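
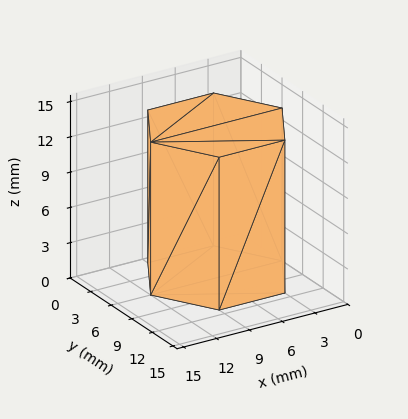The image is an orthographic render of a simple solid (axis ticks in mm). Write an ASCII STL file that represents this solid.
Reading the render: the shape is a regular 6-sided prism (a cylinder approximated with 6 flat sides), circumscribed radius ≈ 6 mm, height ≈ 13 mm (dimensions read to the nearest mm from the axis ticks). For the STL, each face is triangulated and given an outward normal.

solid part
  facet normal 0.0000 0.0000 -1.0000
    outer loop
      vertex 3.00 11.20 0.00
      vertex 9.00 11.20 0.00
      vertex 12.00 6.00 0.00
    endloop
  endfacet
  facet normal 0.0000 0.0000 -1.0000
    outer loop
      vertex 0.00 6.00 0.00
      vertex 3.00 11.20 0.00
      vertex 12.00 6.00 0.00
    endloop
  endfacet
  facet normal 0.0000 0.0000 -1.0000
    outer loop
      vertex 3.00 0.80 0.00
      vertex 0.00 6.00 0.00
      vertex 12.00 6.00 0.00
    endloop
  endfacet
  facet normal 0.0000 0.0000 -1.0000
    outer loop
      vertex 9.00 0.80 0.00
      vertex 3.00 0.80 0.00
      vertex 12.00 6.00 0.00
    endloop
  endfacet
  facet normal 0.0000 0.0000 1.0000
    outer loop
      vertex 12.00 6.00 13.00
      vertex 9.00 11.20 13.00
      vertex 3.00 11.20 13.00
    endloop
  endfacet
  facet normal 0.0000 0.0000 1.0000
    outer loop
      vertex 12.00 6.00 13.00
      vertex 3.00 11.20 13.00
      vertex 0.00 6.00 13.00
    endloop
  endfacet
  facet normal 0.0000 0.0000 1.0000
    outer loop
      vertex 12.00 6.00 13.00
      vertex 0.00 6.00 13.00
      vertex 3.00 0.80 13.00
    endloop
  endfacet
  facet normal 0.0000 0.0000 1.0000
    outer loop
      vertex 12.00 6.00 13.00
      vertex 3.00 0.80 13.00
      vertex 9.00 0.80 13.00
    endloop
  endfacet
  facet normal 0.8662 0.4997 0.0000
    outer loop
      vertex 12.00 6.00 0.00
      vertex 9.00 11.20 0.00
      vertex 9.00 11.20 13.00
    endloop
  endfacet
  facet normal 0.8662 0.4997 0.0000
    outer loop
      vertex 12.00 6.00 0.00
      vertex 9.00 11.20 13.00
      vertex 12.00 6.00 13.00
    endloop
  endfacet
  facet normal 0.0000 1.0000 0.0000
    outer loop
      vertex 9.00 11.20 0.00
      vertex 3.00 11.20 0.00
      vertex 3.00 11.20 13.00
    endloop
  endfacet
  facet normal 0.0000 1.0000 0.0000
    outer loop
      vertex 9.00 11.20 0.00
      vertex 3.00 11.20 13.00
      vertex 9.00 11.20 13.00
    endloop
  endfacet
  facet normal -0.8662 0.4997 0.0000
    outer loop
      vertex 3.00 11.20 0.00
      vertex 0.00 6.00 0.00
      vertex 0.00 6.00 13.00
    endloop
  endfacet
  facet normal -0.8662 0.4997 0.0000
    outer loop
      vertex 3.00 11.20 0.00
      vertex 0.00 6.00 13.00
      vertex 3.00 11.20 13.00
    endloop
  endfacet
  facet normal -0.8662 -0.4997 0.0000
    outer loop
      vertex 0.00 6.00 0.00
      vertex 3.00 0.80 0.00
      vertex 3.00 0.80 13.00
    endloop
  endfacet
  facet normal -0.8662 -0.4997 0.0000
    outer loop
      vertex 0.00 6.00 0.00
      vertex 3.00 0.80 13.00
      vertex 0.00 6.00 13.00
    endloop
  endfacet
  facet normal 0.0000 -1.0000 0.0000
    outer loop
      vertex 3.00 0.80 0.00
      vertex 9.00 0.80 0.00
      vertex 9.00 0.80 13.00
    endloop
  endfacet
  facet normal 0.0000 -1.0000 0.0000
    outer loop
      vertex 3.00 0.80 0.00
      vertex 9.00 0.80 13.00
      vertex 3.00 0.80 13.00
    endloop
  endfacet
  facet normal 0.8662 -0.4997 0.0000
    outer loop
      vertex 9.00 0.80 0.00
      vertex 12.00 6.00 0.00
      vertex 12.00 6.00 13.00
    endloop
  endfacet
  facet normal 0.8662 -0.4997 0.0000
    outer loop
      vertex 9.00 0.80 0.00
      vertex 12.00 6.00 13.00
      vertex 9.00 0.80 13.00
    endloop
  endfacet
endsolid part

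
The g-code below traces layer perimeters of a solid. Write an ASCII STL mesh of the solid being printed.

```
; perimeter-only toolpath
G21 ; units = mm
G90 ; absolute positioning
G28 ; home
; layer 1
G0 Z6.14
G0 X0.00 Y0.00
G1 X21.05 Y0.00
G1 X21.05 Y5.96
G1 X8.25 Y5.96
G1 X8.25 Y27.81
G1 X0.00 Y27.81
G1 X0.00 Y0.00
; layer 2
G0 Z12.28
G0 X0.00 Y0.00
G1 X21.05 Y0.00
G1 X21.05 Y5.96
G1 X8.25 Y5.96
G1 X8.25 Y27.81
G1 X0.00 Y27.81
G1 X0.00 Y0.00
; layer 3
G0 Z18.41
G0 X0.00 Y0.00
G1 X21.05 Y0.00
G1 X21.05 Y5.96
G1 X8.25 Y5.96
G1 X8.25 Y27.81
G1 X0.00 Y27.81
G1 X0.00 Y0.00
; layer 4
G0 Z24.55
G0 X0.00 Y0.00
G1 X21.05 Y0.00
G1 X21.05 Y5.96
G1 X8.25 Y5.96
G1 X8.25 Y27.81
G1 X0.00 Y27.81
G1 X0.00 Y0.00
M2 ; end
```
solid part
  facet normal 0.0000 0.0000 -1.0000
    outer loop
      vertex 21.05 5.96 0.00
      vertex 21.05 0.00 0.00
      vertex 0.00 0.00 0.00
    endloop
  endfacet
  facet normal 0.0000 0.0000 -1.0000
    outer loop
      vertex 8.25 5.96 0.00
      vertex 21.05 5.96 0.00
      vertex 0.00 0.00 0.00
    endloop
  endfacet
  facet normal 0.0000 0.0000 -1.0000
    outer loop
      vertex 8.25 27.81 0.00
      vertex 8.25 5.96 0.00
      vertex 0.00 0.00 0.00
    endloop
  endfacet
  facet normal 0.0000 0.0000 -1.0000
    outer loop
      vertex 0.00 27.81 0.00
      vertex 8.25 27.81 0.00
      vertex 0.00 0.00 0.00
    endloop
  endfacet
  facet normal 0.0000 0.0000 1.0000
    outer loop
      vertex 0.00 0.00 24.55
      vertex 21.05 0.00 24.55
      vertex 21.05 5.96 24.55
    endloop
  endfacet
  facet normal 0.0000 0.0000 1.0000
    outer loop
      vertex 0.00 0.00 24.55
      vertex 21.05 5.96 24.55
      vertex 8.25 5.96 24.55
    endloop
  endfacet
  facet normal 0.0000 0.0000 1.0000
    outer loop
      vertex 0.00 0.00 24.55
      vertex 8.25 5.96 24.55
      vertex 8.25 27.81 24.55
    endloop
  endfacet
  facet normal 0.0000 0.0000 1.0000
    outer loop
      vertex 0.00 0.00 24.55
      vertex 8.25 27.81 24.55
      vertex 0.00 27.81 24.55
    endloop
  endfacet
  facet normal 0.0000 -1.0000 0.0000
    outer loop
      vertex 0.00 0.00 0.00
      vertex 21.05 0.00 0.00
      vertex 21.05 0.00 24.55
    endloop
  endfacet
  facet normal 0.0000 -1.0000 0.0000
    outer loop
      vertex 0.00 0.00 0.00
      vertex 21.05 0.00 24.55
      vertex 0.00 0.00 24.55
    endloop
  endfacet
  facet normal 1.0000 0.0000 0.0000
    outer loop
      vertex 21.05 0.00 0.00
      vertex 21.05 5.96 0.00
      vertex 21.05 5.96 24.55
    endloop
  endfacet
  facet normal 1.0000 0.0000 0.0000
    outer loop
      vertex 21.05 0.00 0.00
      vertex 21.05 5.96 24.55
      vertex 21.05 0.00 24.55
    endloop
  endfacet
  facet normal 0.0000 1.0000 0.0000
    outer loop
      vertex 21.05 5.96 0.00
      vertex 8.25 5.96 0.00
      vertex 8.25 5.96 24.55
    endloop
  endfacet
  facet normal 0.0000 1.0000 0.0000
    outer loop
      vertex 21.05 5.96 0.00
      vertex 8.25 5.96 24.55
      vertex 21.05 5.96 24.55
    endloop
  endfacet
  facet normal 1.0000 0.0000 0.0000
    outer loop
      vertex 8.25 5.96 0.00
      vertex 8.25 27.81 0.00
      vertex 8.25 27.81 24.55
    endloop
  endfacet
  facet normal 1.0000 0.0000 0.0000
    outer loop
      vertex 8.25 5.96 0.00
      vertex 8.25 27.81 24.55
      vertex 8.25 5.96 24.55
    endloop
  endfacet
  facet normal 0.0000 1.0000 0.0000
    outer loop
      vertex 8.25 27.81 0.00
      vertex 0.00 27.81 0.00
      vertex 0.00 27.81 24.55
    endloop
  endfacet
  facet normal 0.0000 1.0000 0.0000
    outer loop
      vertex 8.25 27.81 0.00
      vertex 0.00 27.81 24.55
      vertex 8.25 27.81 24.55
    endloop
  endfacet
  facet normal -1.0000 0.0000 0.0000
    outer loop
      vertex 0.00 27.81 0.00
      vertex 0.00 0.00 0.00
      vertex 0.00 0.00 24.55
    endloop
  endfacet
  facet normal -1.0000 0.0000 0.0000
    outer loop
      vertex 0.00 27.81 0.00
      vertex 0.00 0.00 24.55
      vertex 0.00 27.81 24.55
    endloop
  endfacet
endsolid part

The G0 Z moves step by Δz≈6.14 mm. Every layer's G1 loop is the same polygon, so the solid is a straight extrusion of it from z=0 to z≈24.6. Closing with flat bottom and top caps and triangulating gives 20 facets — an L-shaped prism: outer 21.1 × 27.8 mm, arm thicknesses ≈ 5.96 mm (horizontal) and 8.25 mm (vertical), extruded 24.6 mm in z.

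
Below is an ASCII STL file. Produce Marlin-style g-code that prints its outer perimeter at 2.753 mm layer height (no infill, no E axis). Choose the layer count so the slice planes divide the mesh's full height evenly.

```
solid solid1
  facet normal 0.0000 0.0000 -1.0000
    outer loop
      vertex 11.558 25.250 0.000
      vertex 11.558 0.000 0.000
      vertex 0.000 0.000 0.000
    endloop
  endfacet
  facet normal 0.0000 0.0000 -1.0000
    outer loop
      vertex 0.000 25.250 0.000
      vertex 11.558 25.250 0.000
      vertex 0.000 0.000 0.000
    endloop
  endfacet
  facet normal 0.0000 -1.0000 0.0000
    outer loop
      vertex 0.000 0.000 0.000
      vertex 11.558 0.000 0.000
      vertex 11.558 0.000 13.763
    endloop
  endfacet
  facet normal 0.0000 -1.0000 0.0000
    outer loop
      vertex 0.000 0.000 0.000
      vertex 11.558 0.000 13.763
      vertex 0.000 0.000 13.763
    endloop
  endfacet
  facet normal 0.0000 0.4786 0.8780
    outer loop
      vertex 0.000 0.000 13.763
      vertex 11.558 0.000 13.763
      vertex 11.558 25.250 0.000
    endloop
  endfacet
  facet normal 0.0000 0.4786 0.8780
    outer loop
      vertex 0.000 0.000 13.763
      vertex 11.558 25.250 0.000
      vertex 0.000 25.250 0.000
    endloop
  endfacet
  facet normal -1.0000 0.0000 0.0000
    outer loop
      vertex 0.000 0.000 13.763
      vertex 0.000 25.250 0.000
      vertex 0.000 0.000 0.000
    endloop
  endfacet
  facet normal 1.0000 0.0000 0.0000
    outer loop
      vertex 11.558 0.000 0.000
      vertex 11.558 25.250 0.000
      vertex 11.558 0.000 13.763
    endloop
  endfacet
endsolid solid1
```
; perimeter-only toolpath
G21 ; units = mm
G90 ; absolute positioning
G28 ; home
; layer 1
G0 Z2.753
G0 X0.000 Y0.000
G1 X11.558 Y0.000
G1 X11.558 Y20.200
G1 X0.000 Y20.200
G1 X0.000 Y0.000
; layer 2
G0 Z5.505
G0 X0.000 Y0.000
G1 X11.558 Y0.000
G1 X11.558 Y15.150
G1 X0.000 Y15.150
G1 X0.000 Y0.000
; layer 3
G0 Z8.258
G0 X0.000 Y0.000
G1 X11.558 Y0.000
G1 X11.558 Y10.100
G1 X0.000 Y10.100
G1 X0.000 Y0.000
; layer 4
G0 Z11.010
G0 X0.000 Y0.000
G1 X11.558 Y0.000
G1 X11.558 Y5.050
G1 X0.000 Y5.050
G1 X0.000 Y0.000
M2 ; end

The solid is a wedge (ramp): 11.6 × 25.2 mm base, rising to 13.8 mm along the y=0 edge and sloping linearly to z=0 at y=25.2. Slicing at Δz = 2.753 mm — 5 equal slices spanning the solid's height, so layer i sits at z = i·h/5 — gives 4 non-empty perimeters. Each is a 4-segment closed polygon; G0 lifts to the layer z and rapids to the start vertex, then G1 traces the edges. The cross-section shrinks linearly with z (the slice at the apex is degenerate and omitted).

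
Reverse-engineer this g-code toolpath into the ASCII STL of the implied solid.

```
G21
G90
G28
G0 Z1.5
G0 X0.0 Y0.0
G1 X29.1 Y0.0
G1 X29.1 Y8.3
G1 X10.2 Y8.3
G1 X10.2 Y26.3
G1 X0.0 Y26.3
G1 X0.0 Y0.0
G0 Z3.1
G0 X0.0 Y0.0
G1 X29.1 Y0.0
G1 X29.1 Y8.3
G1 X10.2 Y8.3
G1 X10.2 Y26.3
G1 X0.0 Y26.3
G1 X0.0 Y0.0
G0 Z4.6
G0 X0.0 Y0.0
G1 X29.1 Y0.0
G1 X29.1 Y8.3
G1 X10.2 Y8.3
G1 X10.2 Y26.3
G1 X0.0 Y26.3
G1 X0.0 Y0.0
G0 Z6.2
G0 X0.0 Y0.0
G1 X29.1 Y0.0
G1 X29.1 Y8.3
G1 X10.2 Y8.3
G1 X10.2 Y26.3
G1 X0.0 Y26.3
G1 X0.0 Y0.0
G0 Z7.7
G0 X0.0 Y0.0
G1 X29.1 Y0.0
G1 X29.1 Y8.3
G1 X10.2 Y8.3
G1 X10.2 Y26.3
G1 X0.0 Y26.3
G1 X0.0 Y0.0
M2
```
solid part
  facet normal 0.0000 0.0000 -1.0000
    outer loop
      vertex 29.1 8.3 0.0
      vertex 29.1 0.0 0.0
      vertex 0.0 0.0 0.0
    endloop
  endfacet
  facet normal 0.0000 0.0000 -1.0000
    outer loop
      vertex 10.2 8.3 0.0
      vertex 29.1 8.3 0.0
      vertex 0.0 0.0 0.0
    endloop
  endfacet
  facet normal 0.0000 0.0000 -1.0000
    outer loop
      vertex 10.2 26.3 0.0
      vertex 10.2 8.3 0.0
      vertex 0.0 0.0 0.0
    endloop
  endfacet
  facet normal 0.0000 0.0000 -1.0000
    outer loop
      vertex 0.0 26.3 0.0
      vertex 10.2 26.3 0.0
      vertex 0.0 0.0 0.0
    endloop
  endfacet
  facet normal 0.0000 0.0000 1.0000
    outer loop
      vertex 0.0 0.0 7.7
      vertex 29.1 0.0 7.7
      vertex 29.1 8.3 7.7
    endloop
  endfacet
  facet normal 0.0000 0.0000 1.0000
    outer loop
      vertex 0.0 0.0 7.7
      vertex 29.1 8.3 7.7
      vertex 10.2 8.3 7.7
    endloop
  endfacet
  facet normal 0.0000 0.0000 1.0000
    outer loop
      vertex 0.0 0.0 7.7
      vertex 10.2 8.3 7.7
      vertex 10.2 26.3 7.7
    endloop
  endfacet
  facet normal 0.0000 0.0000 1.0000
    outer loop
      vertex 0.0 0.0 7.7
      vertex 10.2 26.3 7.7
      vertex 0.0 26.3 7.7
    endloop
  endfacet
  facet normal 0.0000 -1.0000 0.0000
    outer loop
      vertex 0.0 0.0 0.0
      vertex 29.1 0.0 0.0
      vertex 29.1 0.0 7.7
    endloop
  endfacet
  facet normal 0.0000 -1.0000 0.0000
    outer loop
      vertex 0.0 0.0 0.0
      vertex 29.1 0.0 7.7
      vertex 0.0 0.0 7.7
    endloop
  endfacet
  facet normal 1.0000 0.0000 0.0000
    outer loop
      vertex 29.1 0.0 0.0
      vertex 29.1 8.3 0.0
      vertex 29.1 8.3 7.7
    endloop
  endfacet
  facet normal 1.0000 0.0000 0.0000
    outer loop
      vertex 29.1 0.0 0.0
      vertex 29.1 8.3 7.7
      vertex 29.1 0.0 7.7
    endloop
  endfacet
  facet normal 0.0000 1.0000 0.0000
    outer loop
      vertex 29.1 8.3 0.0
      vertex 10.2 8.3 0.0
      vertex 10.2 8.3 7.7
    endloop
  endfacet
  facet normal 0.0000 1.0000 0.0000
    outer loop
      vertex 29.1 8.3 0.0
      vertex 10.2 8.3 7.7
      vertex 29.1 8.3 7.7
    endloop
  endfacet
  facet normal 1.0000 0.0000 0.0000
    outer loop
      vertex 10.2 8.3 0.0
      vertex 10.2 26.3 0.0
      vertex 10.2 26.3 7.7
    endloop
  endfacet
  facet normal 1.0000 0.0000 0.0000
    outer loop
      vertex 10.2 8.3 0.0
      vertex 10.2 26.3 7.7
      vertex 10.2 8.3 7.7
    endloop
  endfacet
  facet normal 0.0000 1.0000 0.0000
    outer loop
      vertex 10.2 26.3 0.0
      vertex 0.0 26.3 0.0
      vertex 0.0 26.3 7.7
    endloop
  endfacet
  facet normal 0.0000 1.0000 0.0000
    outer loop
      vertex 10.2 26.3 0.0
      vertex 0.0 26.3 7.7
      vertex 10.2 26.3 7.7
    endloop
  endfacet
  facet normal -1.0000 0.0000 0.0000
    outer loop
      vertex 0.0 26.3 0.0
      vertex 0.0 0.0 0.0
      vertex 0.0 0.0 7.7
    endloop
  endfacet
  facet normal -1.0000 0.0000 0.0000
    outer loop
      vertex 0.0 26.3 0.0
      vertex 0.0 0.0 7.7
      vertex 0.0 26.3 7.7
    endloop
  endfacet
endsolid part

The G0 Z moves step by Δz≈1.5 mm. Every layer's G1 loop is the same polygon, so the solid is a straight extrusion of it from z=0 to z≈7.7. Closing with flat bottom and top caps and triangulating gives 20 facets — an L-shaped prism: outer 29.1 × 26.3 mm, arm thicknesses ≈ 8.3 mm (horizontal) and 10.2 mm (vertical), extruded 7.7 mm in z.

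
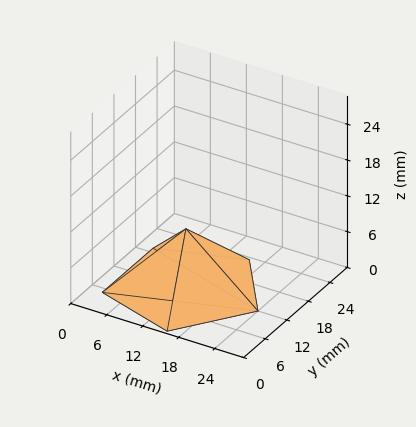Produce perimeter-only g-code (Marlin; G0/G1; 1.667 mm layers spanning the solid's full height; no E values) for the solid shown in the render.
Reading the render: the shape is a regular 5-sided pyramid, base circumscribed radius ≈ 12 mm, apex at z ≈ 10 mm (dimensions read to the nearest mm from the axis ticks). For the g-code, the solid's height is divided into equal slices at the stated Δz and each level perimeter traced with G1 moves after a G0 lift.

; perimeter-only toolpath
G21 ; units = mm
G90 ; absolute positioning
G28 ; home
; layer 1
G0 Z1.667
G0 X22.000 Y12.000
G1 X15.090 Y21.511
G1 X3.910 Y17.878
G1 X3.910 Y6.123
G1 X15.090 Y2.489
G1 X22.000 Y12.000
; layer 2
G0 Z3.333
G0 X20.000 Y12.000
G1 X14.472 Y19.609
G1 X5.528 Y16.702
G1 X5.528 Y7.298
G1 X14.472 Y4.391
G1 X20.000 Y12.000
; layer 3
G0 Z5.000
G0 X18.000 Y12.000
G1 X13.854 Y17.706
G1 X7.146 Y15.527
G1 X7.146 Y8.473
G1 X13.854 Y6.293
G1 X18.000 Y12.000
; layer 4
G0 Z6.667
G0 X16.000 Y12.000
G1 X13.236 Y15.804
G1 X8.764 Y14.351
G1 X8.764 Y9.649
G1 X13.236 Y8.196
G1 X16.000 Y12.000
; layer 5
G0 Z8.333
G0 X14.000 Y12.000
G1 X12.618 Y13.902
G1 X10.382 Y13.175
G1 X10.382 Y10.825
G1 X12.618 Y10.098
G1 X14.000 Y12.000
M2 ; end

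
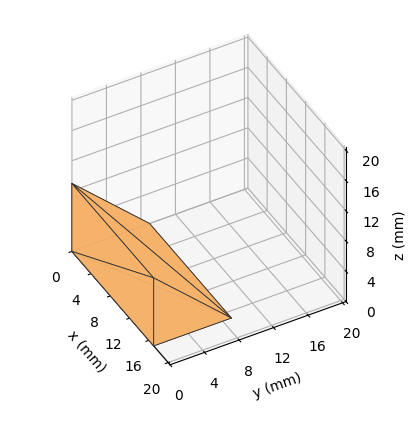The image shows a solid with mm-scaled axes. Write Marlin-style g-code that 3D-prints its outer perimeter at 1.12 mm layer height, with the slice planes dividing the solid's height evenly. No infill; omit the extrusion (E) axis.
Reading the render: the shape is a wedge (ramp): 17 × 9 mm base, rising to 9 mm along the y=0 edge and sloping linearly to z=0 at y=9 (dimensions read to the nearest mm from the axis ticks). For the g-code, the solid's height is divided into equal slices at the stated Δz and each level perimeter traced with G1 moves after a G0 lift.

; perimeter-only toolpath
G21 ; units = mm
G90 ; absolute positioning
G28 ; home
; layer 1
G0 Z1.12
G0 X0.00 Y0.00
G1 X17.00 Y0.00
G1 X17.00 Y7.88
G1 X0.00 Y7.88
G1 X0.00 Y0.00
; layer 2
G0 Z2.25
G0 X0.00 Y0.00
G1 X17.00 Y0.00
G1 X17.00 Y6.75
G1 X0.00 Y6.75
G1 X0.00 Y0.00
; layer 3
G0 Z3.38
G0 X0.00 Y0.00
G1 X17.00 Y0.00
G1 X17.00 Y5.62
G1 X0.00 Y5.62
G1 X0.00 Y0.00
; layer 4
G0 Z4.50
G0 X0.00 Y0.00
G1 X17.00 Y0.00
G1 X17.00 Y4.50
G1 X0.00 Y4.50
G1 X0.00 Y0.00
; layer 5
G0 Z5.62
G0 X0.00 Y0.00
G1 X17.00 Y0.00
G1 X17.00 Y3.38
G1 X0.00 Y3.38
G1 X0.00 Y0.00
; layer 6
G0 Z6.75
G0 X0.00 Y0.00
G1 X17.00 Y0.00
G1 X17.00 Y2.25
G1 X0.00 Y2.25
G1 X0.00 Y0.00
; layer 7
G0 Z7.88
G0 X0.00 Y0.00
G1 X17.00 Y0.00
G1 X17.00 Y1.12
G1 X0.00 Y1.12
G1 X0.00 Y0.00
M2 ; end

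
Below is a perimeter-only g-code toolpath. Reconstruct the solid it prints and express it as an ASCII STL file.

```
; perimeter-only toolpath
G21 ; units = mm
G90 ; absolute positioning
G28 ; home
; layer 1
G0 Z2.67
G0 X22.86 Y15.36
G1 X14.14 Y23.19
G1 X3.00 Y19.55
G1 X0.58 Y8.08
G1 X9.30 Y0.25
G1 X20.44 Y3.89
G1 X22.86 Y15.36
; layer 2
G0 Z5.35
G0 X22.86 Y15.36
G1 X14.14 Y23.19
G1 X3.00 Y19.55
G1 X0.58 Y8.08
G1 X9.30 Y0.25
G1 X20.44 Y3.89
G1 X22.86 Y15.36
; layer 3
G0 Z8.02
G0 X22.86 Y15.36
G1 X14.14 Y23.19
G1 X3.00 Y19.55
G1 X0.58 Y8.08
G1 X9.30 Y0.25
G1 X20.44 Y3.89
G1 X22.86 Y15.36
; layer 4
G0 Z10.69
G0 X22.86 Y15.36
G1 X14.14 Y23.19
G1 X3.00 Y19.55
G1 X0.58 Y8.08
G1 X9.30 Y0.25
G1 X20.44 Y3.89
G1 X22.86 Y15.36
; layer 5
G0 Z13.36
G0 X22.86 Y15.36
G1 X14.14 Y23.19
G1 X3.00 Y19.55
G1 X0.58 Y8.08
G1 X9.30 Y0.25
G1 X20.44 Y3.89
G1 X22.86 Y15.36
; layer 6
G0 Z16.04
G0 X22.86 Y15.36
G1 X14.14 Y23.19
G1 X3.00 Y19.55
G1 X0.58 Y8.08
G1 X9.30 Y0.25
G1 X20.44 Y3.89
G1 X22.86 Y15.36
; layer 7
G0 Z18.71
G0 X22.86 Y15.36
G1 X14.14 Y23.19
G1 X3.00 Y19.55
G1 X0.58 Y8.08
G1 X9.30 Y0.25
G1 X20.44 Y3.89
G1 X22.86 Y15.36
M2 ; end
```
solid part
  facet normal 0.0000 0.0000 -1.0000
    outer loop
      vertex 3.00 19.55 0.00
      vertex 14.14 23.19 0.00
      vertex 22.86 15.36 0.00
    endloop
  endfacet
  facet normal 0.0000 0.0000 -1.0000
    outer loop
      vertex 0.58 8.08 0.00
      vertex 3.00 19.55 0.00
      vertex 22.86 15.36 0.00
    endloop
  endfacet
  facet normal 0.0000 0.0000 -1.0000
    outer loop
      vertex 9.30 0.25 0.00
      vertex 0.58 8.08 0.00
      vertex 22.86 15.36 0.00
    endloop
  endfacet
  facet normal 0.0000 0.0000 -1.0000
    outer loop
      vertex 20.44 3.89 0.00
      vertex 9.30 0.25 0.00
      vertex 22.86 15.36 0.00
    endloop
  endfacet
  facet normal 0.0000 0.0000 1.0000
    outer loop
      vertex 22.86 15.36 18.71
      vertex 14.14 23.19 18.71
      vertex 3.00 19.55 18.71
    endloop
  endfacet
  facet normal 0.0000 0.0000 1.0000
    outer loop
      vertex 22.86 15.36 18.71
      vertex 3.00 19.55 18.71
      vertex 0.58 8.08 18.71
    endloop
  endfacet
  facet normal 0.0000 0.0000 1.0000
    outer loop
      vertex 22.86 15.36 18.71
      vertex 0.58 8.08 18.71
      vertex 9.30 0.25 18.71
    endloop
  endfacet
  facet normal 0.0000 0.0000 1.0000
    outer loop
      vertex 22.86 15.36 18.71
      vertex 9.30 0.25 18.71
      vertex 20.44 3.89 18.71
    endloop
  endfacet
  facet normal 0.6681 0.7441 0.0000
    outer loop
      vertex 22.86 15.36 0.00
      vertex 14.14 23.19 0.00
      vertex 14.14 23.19 18.71
    endloop
  endfacet
  facet normal 0.6681 0.7441 0.0000
    outer loop
      vertex 22.86 15.36 0.00
      vertex 14.14 23.19 18.71
      vertex 22.86 15.36 18.71
    endloop
  endfacet
  facet normal -0.3106 0.9505 0.0000
    outer loop
      vertex 14.14 23.19 0.00
      vertex 3.00 19.55 0.00
      vertex 3.00 19.55 18.71
    endloop
  endfacet
  facet normal -0.3106 0.9505 0.0000
    outer loop
      vertex 14.14 23.19 0.00
      vertex 3.00 19.55 18.71
      vertex 14.14 23.19 18.71
    endloop
  endfacet
  facet normal -0.9785 0.2064 0.0000
    outer loop
      vertex 3.00 19.55 0.00
      vertex 0.58 8.08 0.00
      vertex 0.58 8.08 18.71
    endloop
  endfacet
  facet normal -0.9785 0.2064 0.0000
    outer loop
      vertex 3.00 19.55 0.00
      vertex 0.58 8.08 18.71
      vertex 3.00 19.55 18.71
    endloop
  endfacet
  facet normal -0.6681 -0.7441 0.0000
    outer loop
      vertex 0.58 8.08 0.00
      vertex 9.30 0.25 0.00
      vertex 9.30 0.25 18.71
    endloop
  endfacet
  facet normal -0.6681 -0.7441 0.0000
    outer loop
      vertex 0.58 8.08 0.00
      vertex 9.30 0.25 18.71
      vertex 0.58 8.08 18.71
    endloop
  endfacet
  facet normal 0.3106 -0.9505 0.0000
    outer loop
      vertex 9.30 0.25 0.00
      vertex 20.44 3.89 0.00
      vertex 20.44 3.89 18.71
    endloop
  endfacet
  facet normal 0.3106 -0.9505 0.0000
    outer loop
      vertex 9.30 0.25 0.00
      vertex 20.44 3.89 18.71
      vertex 9.30 0.25 18.71
    endloop
  endfacet
  facet normal 0.9785 -0.2064 0.0000
    outer loop
      vertex 20.44 3.89 0.00
      vertex 22.86 15.36 0.00
      vertex 22.86 15.36 18.71
    endloop
  endfacet
  facet normal 0.9785 -0.2064 0.0000
    outer loop
      vertex 20.44 3.89 0.00
      vertex 22.86 15.36 18.71
      vertex 20.44 3.89 18.71
    endloop
  endfacet
endsolid part

The G0 Z moves step by Δz≈2.67 mm. Every layer's G1 loop is the same polygon, so the solid is a straight extrusion of it from z=0 to z≈18.7. Closing with flat bottom and top caps and triangulating gives 20 facets — a regular 6-sided prism (a cylinder approximated with 6 flat sides), circumscribed radius ≈ 11.7 mm, height ≈ 18.7 mm.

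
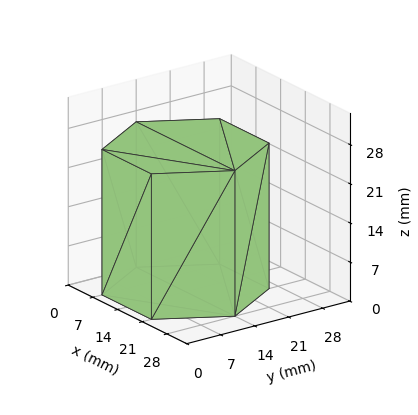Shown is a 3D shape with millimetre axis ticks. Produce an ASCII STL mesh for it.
Reading the render: the shape is a regular 6-sided prism (a cylinder approximated with 6 flat sides), circumscribed radius ≈ 14 mm, height ≈ 26 mm (dimensions read to the nearest mm from the axis ticks). For the STL, each face is triangulated and given an outward normal.

solid part
  facet normal 0.0000 0.0000 -1.0000
    outer loop
      vertex 7.000 26.124 0.000
      vertex 21.000 26.124 0.000
      vertex 28.000 14.000 0.000
    endloop
  endfacet
  facet normal 0.0000 0.0000 -1.0000
    outer loop
      vertex 0.000 14.000 0.000
      vertex 7.000 26.124 0.000
      vertex 28.000 14.000 0.000
    endloop
  endfacet
  facet normal 0.0000 0.0000 -1.0000
    outer loop
      vertex 7.000 1.876 0.000
      vertex 0.000 14.000 0.000
      vertex 28.000 14.000 0.000
    endloop
  endfacet
  facet normal 0.0000 0.0000 -1.0000
    outer loop
      vertex 21.000 1.876 0.000
      vertex 7.000 1.876 0.000
      vertex 28.000 14.000 0.000
    endloop
  endfacet
  facet normal 0.0000 0.0000 1.0000
    outer loop
      vertex 28.000 14.000 26.000
      vertex 21.000 26.124 26.000
      vertex 7.000 26.124 26.000
    endloop
  endfacet
  facet normal 0.0000 0.0000 1.0000
    outer loop
      vertex 28.000 14.000 26.000
      vertex 7.000 26.124 26.000
      vertex 0.000 14.000 26.000
    endloop
  endfacet
  facet normal 0.0000 0.0000 1.0000
    outer loop
      vertex 28.000 14.000 26.000
      vertex 0.000 14.000 26.000
      vertex 7.000 1.876 26.000
    endloop
  endfacet
  facet normal 0.0000 0.0000 1.0000
    outer loop
      vertex 28.000 14.000 26.000
      vertex 7.000 1.876 26.000
      vertex 21.000 1.876 26.000
    endloop
  endfacet
  facet normal 0.8660 0.5000 0.0000
    outer loop
      vertex 28.000 14.000 0.000
      vertex 21.000 26.124 0.000
      vertex 21.000 26.124 26.000
    endloop
  endfacet
  facet normal 0.8660 0.5000 0.0000
    outer loop
      vertex 28.000 14.000 0.000
      vertex 21.000 26.124 26.000
      vertex 28.000 14.000 26.000
    endloop
  endfacet
  facet normal 0.0000 1.0000 0.0000
    outer loop
      vertex 21.000 26.124 0.000
      vertex 7.000 26.124 0.000
      vertex 7.000 26.124 26.000
    endloop
  endfacet
  facet normal 0.0000 1.0000 0.0000
    outer loop
      vertex 21.000 26.124 0.000
      vertex 7.000 26.124 26.000
      vertex 21.000 26.124 26.000
    endloop
  endfacet
  facet normal -0.8660 0.5000 0.0000
    outer loop
      vertex 7.000 26.124 0.000
      vertex 0.000 14.000 0.000
      vertex 0.000 14.000 26.000
    endloop
  endfacet
  facet normal -0.8660 0.5000 0.0000
    outer loop
      vertex 7.000 26.124 0.000
      vertex 0.000 14.000 26.000
      vertex 7.000 26.124 26.000
    endloop
  endfacet
  facet normal -0.8660 -0.5000 0.0000
    outer loop
      vertex 0.000 14.000 0.000
      vertex 7.000 1.876 0.000
      vertex 7.000 1.876 26.000
    endloop
  endfacet
  facet normal -0.8660 -0.5000 0.0000
    outer loop
      vertex 0.000 14.000 0.000
      vertex 7.000 1.876 26.000
      vertex 0.000 14.000 26.000
    endloop
  endfacet
  facet normal 0.0000 -1.0000 0.0000
    outer loop
      vertex 7.000 1.876 0.000
      vertex 21.000 1.876 0.000
      vertex 21.000 1.876 26.000
    endloop
  endfacet
  facet normal 0.0000 -1.0000 0.0000
    outer loop
      vertex 7.000 1.876 0.000
      vertex 21.000 1.876 26.000
      vertex 7.000 1.876 26.000
    endloop
  endfacet
  facet normal 0.8660 -0.5000 0.0000
    outer loop
      vertex 21.000 1.876 0.000
      vertex 28.000 14.000 0.000
      vertex 28.000 14.000 26.000
    endloop
  endfacet
  facet normal 0.8660 -0.5000 0.0000
    outer loop
      vertex 21.000 1.876 0.000
      vertex 28.000 14.000 26.000
      vertex 21.000 1.876 26.000
    endloop
  endfacet
endsolid part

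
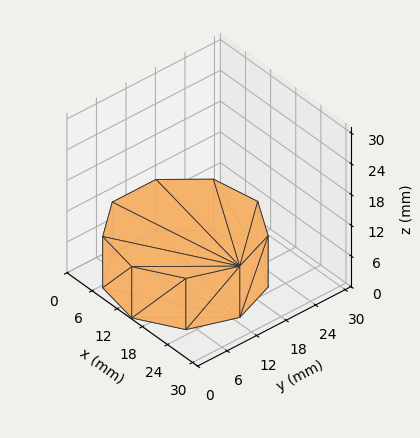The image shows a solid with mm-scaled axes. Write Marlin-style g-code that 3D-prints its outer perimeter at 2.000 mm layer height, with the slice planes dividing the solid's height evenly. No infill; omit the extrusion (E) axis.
Reading the render: the shape is a regular 9-sided prism (a cylinder approximated with 9 flat sides), circumscribed radius ≈ 13 mm, height ≈ 10 mm (dimensions read to the nearest mm from the axis ticks). For the g-code, the solid's height is divided into equal slices at the stated Δz and each level perimeter traced with G1 moves after a G0 lift.

; perimeter-only toolpath
G21 ; units = mm
G90 ; absolute positioning
G28 ; home
; layer 1
G0 Z2.000
G0 X26.000 Y13.000
G1 X22.959 Y21.356
G1 X15.257 Y25.803
G1 X6.500 Y24.258
G1 X0.784 Y17.446
G1 X0.784 Y8.554
G1 X6.500 Y1.742
G1 X15.257 Y0.197
G1 X22.959 Y4.644
G1 X26.000 Y13.000
; layer 2
G0 Z4.000
G0 X26.000 Y13.000
G1 X22.959 Y21.356
G1 X15.257 Y25.803
G1 X6.500 Y24.258
G1 X0.784 Y17.446
G1 X0.784 Y8.554
G1 X6.500 Y1.742
G1 X15.257 Y0.197
G1 X22.959 Y4.644
G1 X26.000 Y13.000
; layer 3
G0 Z6.000
G0 X26.000 Y13.000
G1 X22.959 Y21.356
G1 X15.257 Y25.803
G1 X6.500 Y24.258
G1 X0.784 Y17.446
G1 X0.784 Y8.554
G1 X6.500 Y1.742
G1 X15.257 Y0.197
G1 X22.959 Y4.644
G1 X26.000 Y13.000
; layer 4
G0 Z8.000
G0 X26.000 Y13.000
G1 X22.959 Y21.356
G1 X15.257 Y25.803
G1 X6.500 Y24.258
G1 X0.784 Y17.446
G1 X0.784 Y8.554
G1 X6.500 Y1.742
G1 X15.257 Y0.197
G1 X22.959 Y4.644
G1 X26.000 Y13.000
; layer 5
G0 Z10.000
G0 X26.000 Y13.000
G1 X22.959 Y21.356
G1 X15.257 Y25.803
G1 X6.500 Y24.258
G1 X0.784 Y17.446
G1 X0.784 Y8.554
G1 X6.500 Y1.742
G1 X15.257 Y0.197
G1 X22.959 Y4.644
G1 X26.000 Y13.000
M2 ; end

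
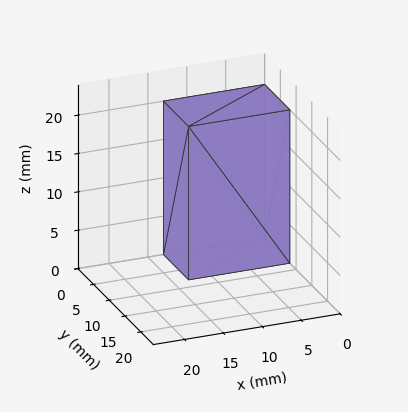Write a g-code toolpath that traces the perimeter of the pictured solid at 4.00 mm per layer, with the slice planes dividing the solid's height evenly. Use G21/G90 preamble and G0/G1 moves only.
Reading the render: the shape is a rectangular box, roughly 13 × 8 mm footprint and 20 mm tall (dimensions read to the nearest mm from the axis ticks). For the g-code, the solid's height is divided into equal slices at the stated Δz and each level perimeter traced with G1 moves after a G0 lift.

; perimeter-only toolpath
G21 ; units = mm
G90 ; absolute positioning
G28 ; home
; layer 1
G0 Z4.00
G0 X0.00 Y0.00
G1 X13.00 Y0.00
G1 X13.00 Y8.00
G1 X0.00 Y8.00
G1 X0.00 Y0.00
; layer 2
G0 Z8.00
G0 X0.00 Y0.00
G1 X13.00 Y0.00
G1 X13.00 Y8.00
G1 X0.00 Y8.00
G1 X0.00 Y0.00
; layer 3
G0 Z12.00
G0 X0.00 Y0.00
G1 X13.00 Y0.00
G1 X13.00 Y8.00
G1 X0.00 Y8.00
G1 X0.00 Y0.00
; layer 4
G0 Z16.00
G0 X0.00 Y0.00
G1 X13.00 Y0.00
G1 X13.00 Y8.00
G1 X0.00 Y8.00
G1 X0.00 Y0.00
; layer 5
G0 Z20.00
G0 X0.00 Y0.00
G1 X13.00 Y0.00
G1 X13.00 Y8.00
G1 X0.00 Y8.00
G1 X0.00 Y0.00
M2 ; end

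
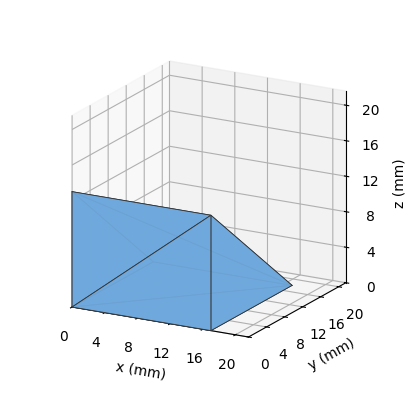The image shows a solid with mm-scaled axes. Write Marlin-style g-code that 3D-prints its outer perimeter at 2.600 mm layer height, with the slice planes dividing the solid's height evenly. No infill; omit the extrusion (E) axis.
Reading the render: the shape is a wedge (ramp): 17 × 18 mm base, rising to 13 mm along the y=0 edge and sloping linearly to z=0 at y=18 (dimensions read to the nearest mm from the axis ticks). For the g-code, the solid's height is divided into equal slices at the stated Δz and each level perimeter traced with G1 moves after a G0 lift.

; perimeter-only toolpath
G21 ; units = mm
G90 ; absolute positioning
G28 ; home
; layer 1
G0 Z2.600
G0 X0.000 Y0.000
G1 X17.000 Y0.000
G1 X17.000 Y14.400
G1 X0.000 Y14.400
G1 X0.000 Y0.000
; layer 2
G0 Z5.200
G0 X0.000 Y0.000
G1 X17.000 Y0.000
G1 X17.000 Y10.800
G1 X0.000 Y10.800
G1 X0.000 Y0.000
; layer 3
G0 Z7.800
G0 X0.000 Y0.000
G1 X17.000 Y0.000
G1 X17.000 Y7.200
G1 X0.000 Y7.200
G1 X0.000 Y0.000
; layer 4
G0 Z10.400
G0 X0.000 Y0.000
G1 X17.000 Y0.000
G1 X17.000 Y3.600
G1 X0.000 Y3.600
G1 X0.000 Y0.000
M2 ; end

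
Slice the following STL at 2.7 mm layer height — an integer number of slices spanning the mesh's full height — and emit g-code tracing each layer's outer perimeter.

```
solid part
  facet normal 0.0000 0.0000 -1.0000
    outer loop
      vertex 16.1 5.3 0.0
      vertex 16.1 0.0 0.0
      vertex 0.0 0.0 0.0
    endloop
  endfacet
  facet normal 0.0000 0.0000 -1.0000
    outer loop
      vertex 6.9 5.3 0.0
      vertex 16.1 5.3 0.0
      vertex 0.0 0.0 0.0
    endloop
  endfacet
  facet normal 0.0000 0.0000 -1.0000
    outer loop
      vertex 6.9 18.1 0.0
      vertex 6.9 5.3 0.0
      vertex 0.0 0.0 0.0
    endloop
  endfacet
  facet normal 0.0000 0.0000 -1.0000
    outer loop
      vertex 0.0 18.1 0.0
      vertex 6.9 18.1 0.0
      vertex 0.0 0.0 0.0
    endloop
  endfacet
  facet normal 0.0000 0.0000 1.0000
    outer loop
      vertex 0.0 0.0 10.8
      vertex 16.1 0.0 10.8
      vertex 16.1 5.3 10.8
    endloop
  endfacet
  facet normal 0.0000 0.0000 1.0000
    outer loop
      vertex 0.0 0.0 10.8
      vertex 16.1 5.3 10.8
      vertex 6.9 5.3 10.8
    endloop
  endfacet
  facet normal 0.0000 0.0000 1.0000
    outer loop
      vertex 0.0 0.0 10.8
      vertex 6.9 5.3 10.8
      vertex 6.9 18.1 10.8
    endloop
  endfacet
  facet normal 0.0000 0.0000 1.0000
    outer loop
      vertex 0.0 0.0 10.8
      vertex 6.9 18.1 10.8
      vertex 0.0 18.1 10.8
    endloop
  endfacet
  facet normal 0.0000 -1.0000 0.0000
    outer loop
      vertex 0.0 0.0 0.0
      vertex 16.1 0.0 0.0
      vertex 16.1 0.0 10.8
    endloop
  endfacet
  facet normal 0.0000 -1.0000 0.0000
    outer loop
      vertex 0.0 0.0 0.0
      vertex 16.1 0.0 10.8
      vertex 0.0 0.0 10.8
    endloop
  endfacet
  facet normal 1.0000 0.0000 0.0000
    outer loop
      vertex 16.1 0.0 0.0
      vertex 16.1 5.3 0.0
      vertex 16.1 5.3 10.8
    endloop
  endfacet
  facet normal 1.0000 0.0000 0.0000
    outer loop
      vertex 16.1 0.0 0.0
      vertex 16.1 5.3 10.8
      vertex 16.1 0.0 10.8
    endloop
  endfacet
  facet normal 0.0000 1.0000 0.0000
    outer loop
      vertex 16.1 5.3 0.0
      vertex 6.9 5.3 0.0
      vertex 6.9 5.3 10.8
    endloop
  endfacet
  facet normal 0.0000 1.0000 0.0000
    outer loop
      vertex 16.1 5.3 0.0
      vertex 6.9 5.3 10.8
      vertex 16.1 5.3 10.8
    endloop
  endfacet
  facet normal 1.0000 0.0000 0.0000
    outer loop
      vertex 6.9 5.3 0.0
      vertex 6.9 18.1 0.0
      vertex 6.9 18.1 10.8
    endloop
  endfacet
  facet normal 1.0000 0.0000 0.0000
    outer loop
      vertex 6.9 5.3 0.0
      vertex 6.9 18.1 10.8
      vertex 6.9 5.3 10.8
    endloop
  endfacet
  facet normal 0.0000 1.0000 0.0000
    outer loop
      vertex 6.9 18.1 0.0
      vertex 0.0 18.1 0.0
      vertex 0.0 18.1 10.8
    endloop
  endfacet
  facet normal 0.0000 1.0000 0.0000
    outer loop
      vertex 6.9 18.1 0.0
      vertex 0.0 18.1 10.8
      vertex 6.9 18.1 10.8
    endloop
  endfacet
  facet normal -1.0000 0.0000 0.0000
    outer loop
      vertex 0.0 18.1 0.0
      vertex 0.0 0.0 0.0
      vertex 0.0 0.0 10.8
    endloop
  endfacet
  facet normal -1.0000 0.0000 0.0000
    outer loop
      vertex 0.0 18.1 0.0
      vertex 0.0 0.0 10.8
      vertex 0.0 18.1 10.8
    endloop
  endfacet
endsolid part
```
; perimeter-only toolpath
G21 ; units = mm
G90 ; absolute positioning
G28 ; home
; layer 1
G0 Z2.7
G0 X0.0 Y0.0
G1 X16.1 Y0.0
G1 X16.1 Y5.3
G1 X6.9 Y5.3
G1 X6.9 Y18.1
G1 X0.0 Y18.1
G1 X0.0 Y0.0
; layer 2
G0 Z5.4
G0 X0.0 Y0.0
G1 X16.1 Y0.0
G1 X16.1 Y5.3
G1 X6.9 Y5.3
G1 X6.9 Y18.1
G1 X0.0 Y18.1
G1 X0.0 Y0.0
; layer 3
G0 Z8.1
G0 X0.0 Y0.0
G1 X16.1 Y0.0
G1 X16.1 Y5.3
G1 X6.9 Y5.3
G1 X6.9 Y18.1
G1 X0.0 Y18.1
G1 X0.0 Y0.0
; layer 4
G0 Z10.8
G0 X0.0 Y0.0
G1 X16.1 Y0.0
G1 X16.1 Y5.3
G1 X6.9 Y5.3
G1 X6.9 Y18.1
G1 X0.0 Y18.1
G1 X0.0 Y0.0
M2 ; end

The solid is an L-shaped prism: outer 16.1 × 18.1 mm, arm thicknesses ≈ 5.3 mm (horizontal) and 6.9 mm (vertical), extruded 10.8 mm in z. Slicing at Δz = 2.7 mm — 4 equal slices spanning the solid's height, so layer i sits at z = i·h/4 — gives 4 non-empty perimeters. Each is a 6-segment closed polygon; G0 lifts to the layer z and rapids to the start vertex, then G1 traces the edges.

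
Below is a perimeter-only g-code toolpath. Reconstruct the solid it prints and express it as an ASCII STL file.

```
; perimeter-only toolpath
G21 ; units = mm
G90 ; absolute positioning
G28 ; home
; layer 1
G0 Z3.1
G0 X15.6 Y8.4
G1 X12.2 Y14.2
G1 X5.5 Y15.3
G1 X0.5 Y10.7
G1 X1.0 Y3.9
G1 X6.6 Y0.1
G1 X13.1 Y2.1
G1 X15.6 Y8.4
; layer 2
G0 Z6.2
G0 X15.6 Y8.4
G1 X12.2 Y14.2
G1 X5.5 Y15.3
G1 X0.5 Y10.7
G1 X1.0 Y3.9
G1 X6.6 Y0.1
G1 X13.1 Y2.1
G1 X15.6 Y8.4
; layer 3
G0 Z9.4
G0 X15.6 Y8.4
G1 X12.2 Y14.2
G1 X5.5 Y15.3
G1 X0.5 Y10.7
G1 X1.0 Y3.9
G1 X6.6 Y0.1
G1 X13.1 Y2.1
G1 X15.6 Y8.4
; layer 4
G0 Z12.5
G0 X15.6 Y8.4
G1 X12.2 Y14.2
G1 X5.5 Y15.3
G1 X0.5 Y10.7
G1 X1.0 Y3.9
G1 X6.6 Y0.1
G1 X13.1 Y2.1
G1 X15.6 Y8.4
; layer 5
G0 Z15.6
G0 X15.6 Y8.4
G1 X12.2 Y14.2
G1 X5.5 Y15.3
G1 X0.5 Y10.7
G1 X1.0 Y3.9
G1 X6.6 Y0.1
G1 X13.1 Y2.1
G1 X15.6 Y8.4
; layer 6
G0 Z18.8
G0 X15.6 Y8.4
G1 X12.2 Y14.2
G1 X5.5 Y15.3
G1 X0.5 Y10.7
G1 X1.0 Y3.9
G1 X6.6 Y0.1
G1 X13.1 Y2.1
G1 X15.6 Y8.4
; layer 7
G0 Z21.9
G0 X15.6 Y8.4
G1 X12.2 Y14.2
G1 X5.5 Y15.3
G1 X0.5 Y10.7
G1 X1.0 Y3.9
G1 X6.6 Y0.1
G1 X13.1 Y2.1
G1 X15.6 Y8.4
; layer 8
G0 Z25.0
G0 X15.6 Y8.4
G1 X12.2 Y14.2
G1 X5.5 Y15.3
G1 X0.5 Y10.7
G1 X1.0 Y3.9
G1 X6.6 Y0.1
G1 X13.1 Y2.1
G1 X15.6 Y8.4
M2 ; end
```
solid part
  facet normal 0.0000 0.0000 -1.0000
    outer loop
      vertex 5.5 15.3 0.0
      vertex 12.2 14.2 0.0
      vertex 15.6 8.4 0.0
    endloop
  endfacet
  facet normal 0.0000 0.0000 -1.0000
    outer loop
      vertex 0.5 10.7 0.0
      vertex 5.5 15.3 0.0
      vertex 15.6 8.4 0.0
    endloop
  endfacet
  facet normal 0.0000 0.0000 -1.0000
    outer loop
      vertex 1.0 3.9 0.0
      vertex 0.5 10.7 0.0
      vertex 15.6 8.4 0.0
    endloop
  endfacet
  facet normal 0.0000 0.0000 -1.0000
    outer loop
      vertex 6.6 0.1 0.0
      vertex 1.0 3.9 0.0
      vertex 15.6 8.4 0.0
    endloop
  endfacet
  facet normal 0.0000 0.0000 -1.0000
    outer loop
      vertex 13.1 2.1 0.0
      vertex 6.6 0.1 0.0
      vertex 15.6 8.4 0.0
    endloop
  endfacet
  facet normal 0.0000 0.0000 1.0000
    outer loop
      vertex 15.6 8.4 25.0
      vertex 12.2 14.2 25.0
      vertex 5.5 15.3 25.0
    endloop
  endfacet
  facet normal 0.0000 0.0000 1.0000
    outer loop
      vertex 15.6 8.4 25.0
      vertex 5.5 15.3 25.0
      vertex 0.5 10.7 25.0
    endloop
  endfacet
  facet normal 0.0000 0.0000 1.0000
    outer loop
      vertex 15.6 8.4 25.0
      vertex 0.5 10.7 25.0
      vertex 1.0 3.9 25.0
    endloop
  endfacet
  facet normal 0.0000 0.0000 1.0000
    outer loop
      vertex 15.6 8.4 25.0
      vertex 1.0 3.9 25.0
      vertex 6.6 0.1 25.0
    endloop
  endfacet
  facet normal 0.0000 0.0000 1.0000
    outer loop
      vertex 15.6 8.4 25.0
      vertex 6.6 0.1 25.0
      vertex 13.1 2.1 25.0
    endloop
  endfacet
  facet normal 0.8627 0.5057 0.0000
    outer loop
      vertex 15.6 8.4 0.0
      vertex 12.2 14.2 0.0
      vertex 12.2 14.2 25.0
    endloop
  endfacet
  facet normal 0.8627 0.5057 0.0000
    outer loop
      vertex 15.6 8.4 0.0
      vertex 12.2 14.2 25.0
      vertex 15.6 8.4 25.0
    endloop
  endfacet
  facet normal 0.1620 0.9868 0.0000
    outer loop
      vertex 12.2 14.2 0.0
      vertex 5.5 15.3 0.0
      vertex 5.5 15.3 25.0
    endloop
  endfacet
  facet normal 0.1620 0.9868 0.0000
    outer loop
      vertex 12.2 14.2 0.0
      vertex 5.5 15.3 25.0
      vertex 12.2 14.2 25.0
    endloop
  endfacet
  facet normal -0.6771 0.7359 0.0000
    outer loop
      vertex 5.5 15.3 0.0
      vertex 0.5 10.7 0.0
      vertex 0.5 10.7 25.0
    endloop
  endfacet
  facet normal -0.6771 0.7359 0.0000
    outer loop
      vertex 5.5 15.3 0.0
      vertex 0.5 10.7 25.0
      vertex 5.5 15.3 25.0
    endloop
  endfacet
  facet normal -0.9973 -0.0733 0.0000
    outer loop
      vertex 0.5 10.7 0.0
      vertex 1.0 3.9 0.0
      vertex 1.0 3.9 25.0
    endloop
  endfacet
  facet normal -0.9973 -0.0733 0.0000
    outer loop
      vertex 0.5 10.7 0.0
      vertex 1.0 3.9 25.0
      vertex 0.5 10.7 25.0
    endloop
  endfacet
  facet normal -0.5615 -0.8275 0.0000
    outer loop
      vertex 1.0 3.9 0.0
      vertex 6.6 0.1 0.0
      vertex 6.6 0.1 25.0
    endloop
  endfacet
  facet normal -0.5615 -0.8275 0.0000
    outer loop
      vertex 1.0 3.9 0.0
      vertex 6.6 0.1 25.0
      vertex 1.0 3.9 25.0
    endloop
  endfacet
  facet normal 0.2941 -0.9558 0.0000
    outer loop
      vertex 6.6 0.1 0.0
      vertex 13.1 2.1 0.0
      vertex 13.1 2.1 25.0
    endloop
  endfacet
  facet normal 0.2941 -0.9558 0.0000
    outer loop
      vertex 6.6 0.1 0.0
      vertex 13.1 2.1 25.0
      vertex 6.6 0.1 25.0
    endloop
  endfacet
  facet normal 0.9295 -0.3688 0.0000
    outer loop
      vertex 13.1 2.1 0.0
      vertex 15.6 8.4 0.0
      vertex 15.6 8.4 25.0
    endloop
  endfacet
  facet normal 0.9295 -0.3688 0.0000
    outer loop
      vertex 13.1 2.1 0.0
      vertex 15.6 8.4 25.0
      vertex 13.1 2.1 25.0
    endloop
  endfacet
endsolid part

The G0 Z moves step by Δz≈3.1 mm. Every layer's G1 loop is the same polygon, so the solid is a straight extrusion of it from z=0 to z≈25. Closing with flat bottom and top caps and triangulating gives 24 facets — a regular 7-sided prism (a cylinder approximated with 7 flat sides), circumscribed radius ≈ 7.8 mm, height ≈ 25 mm.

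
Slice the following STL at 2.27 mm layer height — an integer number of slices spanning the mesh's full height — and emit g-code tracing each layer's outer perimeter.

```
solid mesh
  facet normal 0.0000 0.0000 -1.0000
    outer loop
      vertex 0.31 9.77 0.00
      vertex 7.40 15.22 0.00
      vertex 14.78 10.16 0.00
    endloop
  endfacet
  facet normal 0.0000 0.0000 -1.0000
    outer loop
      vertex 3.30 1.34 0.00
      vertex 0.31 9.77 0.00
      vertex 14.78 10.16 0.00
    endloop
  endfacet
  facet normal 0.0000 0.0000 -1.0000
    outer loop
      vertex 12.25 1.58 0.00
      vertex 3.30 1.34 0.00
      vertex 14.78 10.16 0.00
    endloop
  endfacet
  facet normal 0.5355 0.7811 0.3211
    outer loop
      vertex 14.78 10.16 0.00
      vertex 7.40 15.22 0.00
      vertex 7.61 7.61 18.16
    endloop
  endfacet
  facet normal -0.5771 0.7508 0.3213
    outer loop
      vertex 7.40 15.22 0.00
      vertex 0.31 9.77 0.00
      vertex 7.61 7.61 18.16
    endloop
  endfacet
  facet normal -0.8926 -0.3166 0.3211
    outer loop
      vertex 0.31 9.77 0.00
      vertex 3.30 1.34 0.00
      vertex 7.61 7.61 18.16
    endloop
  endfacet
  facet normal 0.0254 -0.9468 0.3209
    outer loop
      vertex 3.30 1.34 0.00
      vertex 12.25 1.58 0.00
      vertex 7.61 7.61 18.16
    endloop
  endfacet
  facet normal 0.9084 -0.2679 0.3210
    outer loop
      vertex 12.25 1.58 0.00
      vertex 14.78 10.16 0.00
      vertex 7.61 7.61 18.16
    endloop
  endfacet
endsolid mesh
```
; perimeter-only toolpath
G21 ; units = mm
G90 ; absolute positioning
G28 ; home
; layer 1
G0 Z2.27
G0 X13.88 Y9.84
G1 X7.43 Y14.27
G1 X1.22 Y9.50
G1 X3.84 Y2.12
G1 X11.67 Y2.33
G1 X13.88 Y9.84
; layer 2
G0 Z4.54
G0 X12.99 Y9.52
G1 X7.45 Y13.32
G1 X2.14 Y9.23
G1 X4.38 Y2.91
G1 X11.09 Y3.09
G1 X12.99 Y9.52
; layer 3
G0 Z6.81
G0 X12.09 Y9.20
G1 X7.48 Y12.37
G1 X3.05 Y8.96
G1 X4.92 Y3.69
G1 X10.51 Y3.84
G1 X12.09 Y9.20
; layer 4
G0 Z9.08
G0 X11.20 Y8.88
G1 X7.51 Y11.42
G1 X3.96 Y8.69
G1 X5.46 Y4.48
G1 X9.93 Y4.60
G1 X11.20 Y8.88
; layer 5
G0 Z11.35
G0 X10.30 Y8.57
G1 X7.53 Y10.46
G1 X4.87 Y8.42
G1 X5.99 Y5.26
G1 X9.35 Y5.35
G1 X10.30 Y8.57
; layer 6
G0 Z13.62
G0 X9.40 Y8.25
G1 X7.56 Y9.51
G1 X5.79 Y8.15
G1 X6.53 Y6.04
G1 X8.77 Y6.10
G1 X9.40 Y8.25
; layer 7
G0 Z15.89
G0 X8.51 Y7.93
G1 X7.58 Y8.56
G1 X6.70 Y7.88
G1 X7.07 Y6.83
G1 X8.19 Y6.86
G1 X8.51 Y7.93
M2 ; end

The solid is a regular 5-sided pyramid, base circumscribed radius ≈ 7.61 mm, apex at z ≈ 18.2 mm. Slicing at Δz = 2.27 mm — 8 equal slices spanning the solid's height, so layer i sits at z = i·h/8 — gives 7 non-empty perimeters. Each is a 5-segment closed polygon; G0 lifts to the layer z and rapids to the start vertex, then G1 traces the edges. The cross-section shrinks linearly with z (the slice at the apex is degenerate and omitted).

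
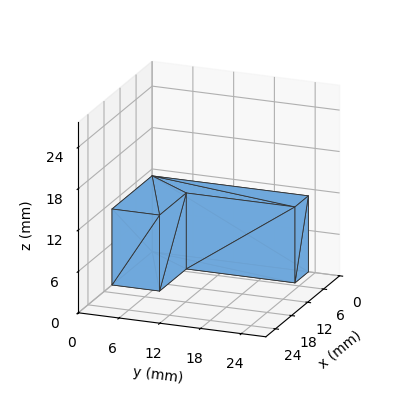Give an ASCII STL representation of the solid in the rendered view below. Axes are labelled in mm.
Reading the render: the shape is an L-shaped prism: outer 15 × 23 mm, arm thicknesses ≈ 7 mm (horizontal) and 5 mm (vertical), extruded 11 mm in z (dimensions read to the nearest mm from the axis ticks). For the STL, each face is triangulated and given an outward normal.

solid part
  facet normal 0.0000 0.0000 -1.0000
    outer loop
      vertex 15.00 7.00 0.00
      vertex 15.00 0.00 0.00
      vertex 0.00 0.00 0.00
    endloop
  endfacet
  facet normal 0.0000 0.0000 -1.0000
    outer loop
      vertex 5.00 7.00 0.00
      vertex 15.00 7.00 0.00
      vertex 0.00 0.00 0.00
    endloop
  endfacet
  facet normal 0.0000 0.0000 -1.0000
    outer loop
      vertex 5.00 23.00 0.00
      vertex 5.00 7.00 0.00
      vertex 0.00 0.00 0.00
    endloop
  endfacet
  facet normal 0.0000 0.0000 -1.0000
    outer loop
      vertex 0.00 23.00 0.00
      vertex 5.00 23.00 0.00
      vertex 0.00 0.00 0.00
    endloop
  endfacet
  facet normal 0.0000 0.0000 1.0000
    outer loop
      vertex 0.00 0.00 11.00
      vertex 15.00 0.00 11.00
      vertex 15.00 7.00 11.00
    endloop
  endfacet
  facet normal 0.0000 0.0000 1.0000
    outer loop
      vertex 0.00 0.00 11.00
      vertex 15.00 7.00 11.00
      vertex 5.00 7.00 11.00
    endloop
  endfacet
  facet normal 0.0000 0.0000 1.0000
    outer loop
      vertex 0.00 0.00 11.00
      vertex 5.00 7.00 11.00
      vertex 5.00 23.00 11.00
    endloop
  endfacet
  facet normal 0.0000 0.0000 1.0000
    outer loop
      vertex 0.00 0.00 11.00
      vertex 5.00 23.00 11.00
      vertex 0.00 23.00 11.00
    endloop
  endfacet
  facet normal 0.0000 -1.0000 0.0000
    outer loop
      vertex 0.00 0.00 0.00
      vertex 15.00 0.00 0.00
      vertex 15.00 0.00 11.00
    endloop
  endfacet
  facet normal 0.0000 -1.0000 0.0000
    outer loop
      vertex 0.00 0.00 0.00
      vertex 15.00 0.00 11.00
      vertex 0.00 0.00 11.00
    endloop
  endfacet
  facet normal 1.0000 0.0000 0.0000
    outer loop
      vertex 15.00 0.00 0.00
      vertex 15.00 7.00 0.00
      vertex 15.00 7.00 11.00
    endloop
  endfacet
  facet normal 1.0000 0.0000 0.0000
    outer loop
      vertex 15.00 0.00 0.00
      vertex 15.00 7.00 11.00
      vertex 15.00 0.00 11.00
    endloop
  endfacet
  facet normal 0.0000 1.0000 0.0000
    outer loop
      vertex 15.00 7.00 0.00
      vertex 5.00 7.00 0.00
      vertex 5.00 7.00 11.00
    endloop
  endfacet
  facet normal 0.0000 1.0000 0.0000
    outer loop
      vertex 15.00 7.00 0.00
      vertex 5.00 7.00 11.00
      vertex 15.00 7.00 11.00
    endloop
  endfacet
  facet normal 1.0000 0.0000 0.0000
    outer loop
      vertex 5.00 7.00 0.00
      vertex 5.00 23.00 0.00
      vertex 5.00 23.00 11.00
    endloop
  endfacet
  facet normal 1.0000 0.0000 0.0000
    outer loop
      vertex 5.00 7.00 0.00
      vertex 5.00 23.00 11.00
      vertex 5.00 7.00 11.00
    endloop
  endfacet
  facet normal 0.0000 1.0000 0.0000
    outer loop
      vertex 5.00 23.00 0.00
      vertex 0.00 23.00 0.00
      vertex 0.00 23.00 11.00
    endloop
  endfacet
  facet normal 0.0000 1.0000 0.0000
    outer loop
      vertex 5.00 23.00 0.00
      vertex 0.00 23.00 11.00
      vertex 5.00 23.00 11.00
    endloop
  endfacet
  facet normal -1.0000 0.0000 0.0000
    outer loop
      vertex 0.00 23.00 0.00
      vertex 0.00 0.00 0.00
      vertex 0.00 0.00 11.00
    endloop
  endfacet
  facet normal -1.0000 0.0000 0.0000
    outer loop
      vertex 0.00 23.00 0.00
      vertex 0.00 0.00 11.00
      vertex 0.00 23.00 11.00
    endloop
  endfacet
endsolid part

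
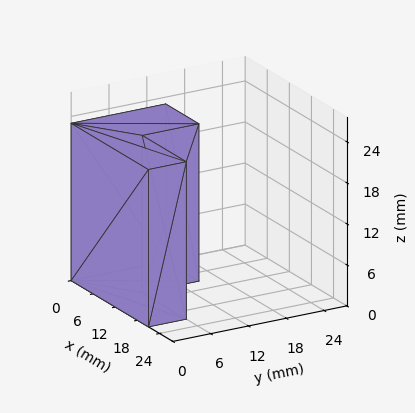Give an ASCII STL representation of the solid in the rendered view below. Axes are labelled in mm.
Reading the render: the shape is an L-shaped prism: outer 21 × 15 mm, arm thicknesses ≈ 6 mm (horizontal) and 9 mm (vertical), extruded 23 mm in z (dimensions read to the nearest mm from the axis ticks). For the STL, each face is triangulated and given an outward normal.

solid part
  facet normal 0.0000 0.0000 -1.0000
    outer loop
      vertex 21.000 6.000 0.000
      vertex 21.000 0.000 0.000
      vertex 0.000 0.000 0.000
    endloop
  endfacet
  facet normal 0.0000 0.0000 -1.0000
    outer loop
      vertex 9.000 6.000 0.000
      vertex 21.000 6.000 0.000
      vertex 0.000 0.000 0.000
    endloop
  endfacet
  facet normal 0.0000 0.0000 -1.0000
    outer loop
      vertex 9.000 15.000 0.000
      vertex 9.000 6.000 0.000
      vertex 0.000 0.000 0.000
    endloop
  endfacet
  facet normal 0.0000 0.0000 -1.0000
    outer loop
      vertex 0.000 15.000 0.000
      vertex 9.000 15.000 0.000
      vertex 0.000 0.000 0.000
    endloop
  endfacet
  facet normal 0.0000 0.0000 1.0000
    outer loop
      vertex 0.000 0.000 23.000
      vertex 21.000 0.000 23.000
      vertex 21.000 6.000 23.000
    endloop
  endfacet
  facet normal 0.0000 0.0000 1.0000
    outer loop
      vertex 0.000 0.000 23.000
      vertex 21.000 6.000 23.000
      vertex 9.000 6.000 23.000
    endloop
  endfacet
  facet normal 0.0000 0.0000 1.0000
    outer loop
      vertex 0.000 0.000 23.000
      vertex 9.000 6.000 23.000
      vertex 9.000 15.000 23.000
    endloop
  endfacet
  facet normal 0.0000 0.0000 1.0000
    outer loop
      vertex 0.000 0.000 23.000
      vertex 9.000 15.000 23.000
      vertex 0.000 15.000 23.000
    endloop
  endfacet
  facet normal 0.0000 -1.0000 0.0000
    outer loop
      vertex 0.000 0.000 0.000
      vertex 21.000 0.000 0.000
      vertex 21.000 0.000 23.000
    endloop
  endfacet
  facet normal 0.0000 -1.0000 0.0000
    outer loop
      vertex 0.000 0.000 0.000
      vertex 21.000 0.000 23.000
      vertex 0.000 0.000 23.000
    endloop
  endfacet
  facet normal 1.0000 0.0000 0.0000
    outer loop
      vertex 21.000 0.000 0.000
      vertex 21.000 6.000 0.000
      vertex 21.000 6.000 23.000
    endloop
  endfacet
  facet normal 1.0000 0.0000 0.0000
    outer loop
      vertex 21.000 0.000 0.000
      vertex 21.000 6.000 23.000
      vertex 21.000 0.000 23.000
    endloop
  endfacet
  facet normal 0.0000 1.0000 0.0000
    outer loop
      vertex 21.000 6.000 0.000
      vertex 9.000 6.000 0.000
      vertex 9.000 6.000 23.000
    endloop
  endfacet
  facet normal 0.0000 1.0000 0.0000
    outer loop
      vertex 21.000 6.000 0.000
      vertex 9.000 6.000 23.000
      vertex 21.000 6.000 23.000
    endloop
  endfacet
  facet normal 1.0000 0.0000 0.0000
    outer loop
      vertex 9.000 6.000 0.000
      vertex 9.000 15.000 0.000
      vertex 9.000 15.000 23.000
    endloop
  endfacet
  facet normal 1.0000 0.0000 0.0000
    outer loop
      vertex 9.000 6.000 0.000
      vertex 9.000 15.000 23.000
      vertex 9.000 6.000 23.000
    endloop
  endfacet
  facet normal 0.0000 1.0000 0.0000
    outer loop
      vertex 9.000 15.000 0.000
      vertex 0.000 15.000 0.000
      vertex 0.000 15.000 23.000
    endloop
  endfacet
  facet normal 0.0000 1.0000 0.0000
    outer loop
      vertex 9.000 15.000 0.000
      vertex 0.000 15.000 23.000
      vertex 9.000 15.000 23.000
    endloop
  endfacet
  facet normal -1.0000 0.0000 0.0000
    outer loop
      vertex 0.000 15.000 0.000
      vertex 0.000 0.000 0.000
      vertex 0.000 0.000 23.000
    endloop
  endfacet
  facet normal -1.0000 0.0000 0.0000
    outer loop
      vertex 0.000 15.000 0.000
      vertex 0.000 0.000 23.000
      vertex 0.000 15.000 23.000
    endloop
  endfacet
endsolid part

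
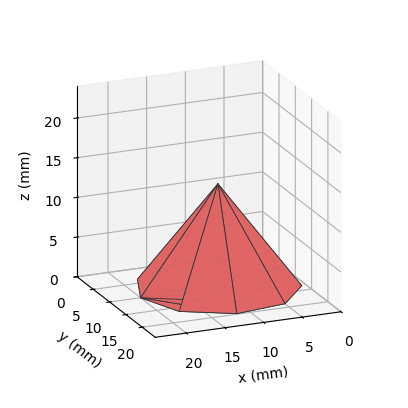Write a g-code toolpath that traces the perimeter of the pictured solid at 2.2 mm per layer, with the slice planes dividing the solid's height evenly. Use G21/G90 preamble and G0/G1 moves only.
Reading the render: the shape is a regular 9-sided pyramid, base circumscribed radius ≈ 10 mm, apex at z ≈ 13 mm (dimensions read to the nearest mm from the axis ticks). For the g-code, the solid's height is divided into equal slices at the stated Δz and each level perimeter traced with G1 moves after a G0 lift.

; perimeter-only toolpath
G21 ; units = mm
G90 ; absolute positioning
G28 ; home
; layer 1
G0 Z2.2
G0 X18.3 Y10.0
G1 X16.4 Y15.3
G1 X11.4 Y18.2
G1 X5.8 Y17.2
G1 X2.2 Y12.8
G1 X2.2 Y7.2
G1 X5.8 Y2.8
G1 X11.4 Y1.8
G1 X16.4 Y4.7
G1 X18.3 Y10.0
; layer 2
G0 Z4.3
G0 X16.7 Y10.0
G1 X15.1 Y14.3
G1 X11.1 Y16.5
G1 X6.7 Y15.8
G1 X3.7 Y12.3
G1 X3.7 Y7.7
G1 X6.7 Y4.2
G1 X11.1 Y3.5
G1 X15.1 Y5.7
G1 X16.7 Y10.0
; layer 3
G0 Z6.5
G0 X15.0 Y10.0
G1 X13.8 Y13.2
G1 X10.8 Y14.9
G1 X7.5 Y14.3
G1 X5.3 Y11.7
G1 X5.3 Y8.3
G1 X7.5 Y5.7
G1 X10.8 Y5.1
G1 X13.8 Y6.8
G1 X15.0 Y10.0
; layer 4
G0 Z8.7
G0 X13.3 Y10.0
G1 X12.6 Y12.1
G1 X10.6 Y13.3
G1 X8.3 Y12.9
G1 X6.9 Y11.1
G1 X6.9 Y8.9
G1 X8.3 Y7.1
G1 X10.6 Y6.7
G1 X12.6 Y7.9
G1 X13.3 Y10.0
; layer 5
G0 Z10.8
G0 X11.7 Y10.0
G1 X11.3 Y11.1
G1 X10.3 Y11.6
G1 X9.2 Y11.4
G1 X8.4 Y10.6
G1 X8.4 Y9.4
G1 X9.2 Y8.5
G1 X10.3 Y8.4
G1 X11.3 Y8.9
G1 X11.7 Y10.0
M2 ; end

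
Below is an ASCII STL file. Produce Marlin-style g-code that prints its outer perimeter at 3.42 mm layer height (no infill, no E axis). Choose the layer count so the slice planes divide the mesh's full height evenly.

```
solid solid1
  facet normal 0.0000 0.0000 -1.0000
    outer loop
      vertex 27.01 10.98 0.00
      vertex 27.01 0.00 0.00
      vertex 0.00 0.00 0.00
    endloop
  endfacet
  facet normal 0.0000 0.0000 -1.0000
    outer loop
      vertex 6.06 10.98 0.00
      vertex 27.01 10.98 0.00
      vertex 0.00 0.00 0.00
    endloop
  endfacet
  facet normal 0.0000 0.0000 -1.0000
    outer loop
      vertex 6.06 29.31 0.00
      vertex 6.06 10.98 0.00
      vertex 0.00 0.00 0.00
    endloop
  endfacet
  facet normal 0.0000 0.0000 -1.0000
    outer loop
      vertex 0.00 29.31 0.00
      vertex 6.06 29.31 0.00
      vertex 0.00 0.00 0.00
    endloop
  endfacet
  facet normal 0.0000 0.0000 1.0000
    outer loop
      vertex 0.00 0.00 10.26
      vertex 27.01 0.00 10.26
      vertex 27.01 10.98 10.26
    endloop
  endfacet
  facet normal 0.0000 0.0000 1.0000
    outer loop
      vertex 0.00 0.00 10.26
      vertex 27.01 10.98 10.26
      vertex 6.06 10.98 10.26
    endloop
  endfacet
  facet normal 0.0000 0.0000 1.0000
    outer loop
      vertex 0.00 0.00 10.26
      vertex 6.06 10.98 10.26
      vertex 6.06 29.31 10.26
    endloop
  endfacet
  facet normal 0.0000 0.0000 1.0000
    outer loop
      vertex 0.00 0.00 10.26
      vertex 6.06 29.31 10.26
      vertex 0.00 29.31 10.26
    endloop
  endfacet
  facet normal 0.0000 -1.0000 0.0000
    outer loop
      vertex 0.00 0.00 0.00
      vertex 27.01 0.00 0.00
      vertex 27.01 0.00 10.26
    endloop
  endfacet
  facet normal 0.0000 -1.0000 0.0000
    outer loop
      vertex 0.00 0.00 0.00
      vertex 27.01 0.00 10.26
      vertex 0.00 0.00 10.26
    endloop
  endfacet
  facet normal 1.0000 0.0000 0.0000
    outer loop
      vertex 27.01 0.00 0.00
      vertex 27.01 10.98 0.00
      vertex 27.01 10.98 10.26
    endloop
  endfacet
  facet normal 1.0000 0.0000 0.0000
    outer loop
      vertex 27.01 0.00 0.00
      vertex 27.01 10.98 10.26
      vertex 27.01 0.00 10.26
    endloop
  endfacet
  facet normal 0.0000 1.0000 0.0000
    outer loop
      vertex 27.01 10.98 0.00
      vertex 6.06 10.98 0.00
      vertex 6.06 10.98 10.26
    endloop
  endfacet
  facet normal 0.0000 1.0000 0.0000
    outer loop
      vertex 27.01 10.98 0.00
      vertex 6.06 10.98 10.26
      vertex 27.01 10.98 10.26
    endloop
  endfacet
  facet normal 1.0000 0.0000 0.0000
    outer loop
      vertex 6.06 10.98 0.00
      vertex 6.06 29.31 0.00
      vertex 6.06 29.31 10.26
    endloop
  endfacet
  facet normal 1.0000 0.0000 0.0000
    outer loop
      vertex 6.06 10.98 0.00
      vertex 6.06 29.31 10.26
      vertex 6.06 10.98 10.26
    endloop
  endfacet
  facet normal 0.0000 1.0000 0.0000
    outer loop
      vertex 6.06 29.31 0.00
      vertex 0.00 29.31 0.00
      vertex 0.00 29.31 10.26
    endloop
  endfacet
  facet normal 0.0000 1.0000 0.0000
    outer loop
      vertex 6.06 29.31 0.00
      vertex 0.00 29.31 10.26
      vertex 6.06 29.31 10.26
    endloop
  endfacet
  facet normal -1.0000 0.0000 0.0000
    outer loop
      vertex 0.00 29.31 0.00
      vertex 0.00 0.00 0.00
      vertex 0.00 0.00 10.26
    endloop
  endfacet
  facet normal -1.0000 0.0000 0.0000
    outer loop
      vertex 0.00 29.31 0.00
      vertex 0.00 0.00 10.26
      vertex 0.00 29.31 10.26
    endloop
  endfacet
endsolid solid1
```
; perimeter-only toolpath
G21 ; units = mm
G90 ; absolute positioning
G28 ; home
; layer 1
G0 Z3.42
G0 X0.00 Y0.00
G1 X27.01 Y0.00
G1 X27.01 Y10.98
G1 X6.06 Y10.98
G1 X6.06 Y29.31
G1 X0.00 Y29.31
G1 X0.00 Y0.00
; layer 2
G0 Z6.84
G0 X0.00 Y0.00
G1 X27.01 Y0.00
G1 X27.01 Y10.98
G1 X6.06 Y10.98
G1 X6.06 Y29.31
G1 X0.00 Y29.31
G1 X0.00 Y0.00
; layer 3
G0 Z10.26
G0 X0.00 Y0.00
G1 X27.01 Y0.00
G1 X27.01 Y10.98
G1 X6.06 Y10.98
G1 X6.06 Y29.31
G1 X0.00 Y29.31
G1 X0.00 Y0.00
M2 ; end

The solid is an L-shaped prism: outer 27 × 29.3 mm, arm thicknesses ≈ 11 mm (horizontal) and 6.06 mm (vertical), extruded 10.3 mm in z. Slicing at Δz = 3.42 mm — 3 equal slices spanning the solid's height, so layer i sits at z = i·h/3 — gives 3 non-empty perimeters. Each is a 6-segment closed polygon; G0 lifts to the layer z and rapids to the start vertex, then G1 traces the edges.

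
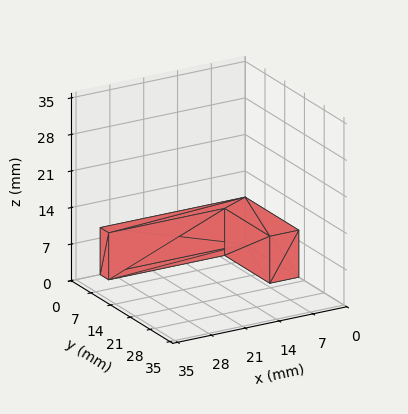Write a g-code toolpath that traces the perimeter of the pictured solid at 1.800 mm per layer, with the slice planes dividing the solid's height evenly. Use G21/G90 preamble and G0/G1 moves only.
Reading the render: the shape is an L-shaped prism: outer 30 × 19 mm, arm thicknesses ≈ 3 mm (horizontal) and 6 mm (vertical), extruded 9 mm in z (dimensions read to the nearest mm from the axis ticks). For the g-code, the solid's height is divided into equal slices at the stated Δz and each level perimeter traced with G1 moves after a G0 lift.

; perimeter-only toolpath
G21 ; units = mm
G90 ; absolute positioning
G28 ; home
; layer 1
G0 Z1.800
G0 X0.000 Y0.000
G1 X30.000 Y0.000
G1 X30.000 Y3.000
G1 X6.000 Y3.000
G1 X6.000 Y19.000
G1 X0.000 Y19.000
G1 X0.000 Y0.000
; layer 2
G0 Z3.600
G0 X0.000 Y0.000
G1 X30.000 Y0.000
G1 X30.000 Y3.000
G1 X6.000 Y3.000
G1 X6.000 Y19.000
G1 X0.000 Y19.000
G1 X0.000 Y0.000
; layer 3
G0 Z5.400
G0 X0.000 Y0.000
G1 X30.000 Y0.000
G1 X30.000 Y3.000
G1 X6.000 Y3.000
G1 X6.000 Y19.000
G1 X0.000 Y19.000
G1 X0.000 Y0.000
; layer 4
G0 Z7.200
G0 X0.000 Y0.000
G1 X30.000 Y0.000
G1 X30.000 Y3.000
G1 X6.000 Y3.000
G1 X6.000 Y19.000
G1 X0.000 Y19.000
G1 X0.000 Y0.000
; layer 5
G0 Z9.000
G0 X0.000 Y0.000
G1 X30.000 Y0.000
G1 X30.000 Y3.000
G1 X6.000 Y3.000
G1 X6.000 Y19.000
G1 X0.000 Y19.000
G1 X0.000 Y0.000
M2 ; end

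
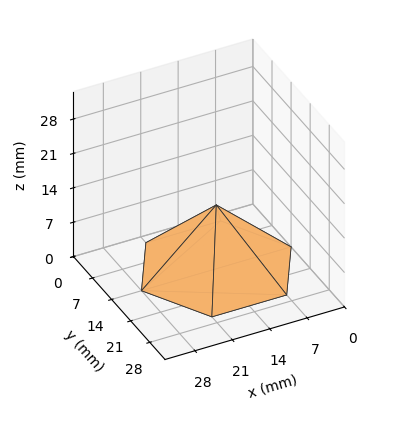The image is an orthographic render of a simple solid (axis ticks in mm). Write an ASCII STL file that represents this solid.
Reading the render: the shape is a regular 6-sided pyramid, base circumscribed radius ≈ 14 mm, apex at z ≈ 13 mm (dimensions read to the nearest mm from the axis ticks). For the STL, each face is triangulated and given an outward normal.

solid part
  facet normal 0.0000 0.0000 -1.0000
    outer loop
      vertex 7.0 26.1 0.0
      vertex 21.0 26.1 0.0
      vertex 28.0 14.0 0.0
    endloop
  endfacet
  facet normal 0.0000 0.0000 -1.0000
    outer loop
      vertex 0.0 14.0 0.0
      vertex 7.0 26.1 0.0
      vertex 28.0 14.0 0.0
    endloop
  endfacet
  facet normal 0.0000 0.0000 -1.0000
    outer loop
      vertex 7.0 1.9 0.0
      vertex 0.0 14.0 0.0
      vertex 28.0 14.0 0.0
    endloop
  endfacet
  facet normal 0.0000 0.0000 -1.0000
    outer loop
      vertex 21.0 1.9 0.0
      vertex 7.0 1.9 0.0
      vertex 28.0 14.0 0.0
    endloop
  endfacet
  facet normal 0.6332 0.3663 0.6819
    outer loop
      vertex 28.0 14.0 0.0
      vertex 21.0 26.1 0.0
      vertex 14.0 14.0 13.0
    endloop
  endfacet
  facet normal 0.0000 0.7320 0.6813
    outer loop
      vertex 21.0 26.1 0.0
      vertex 7.0 26.1 0.0
      vertex 14.0 14.0 13.0
    endloop
  endfacet
  facet normal -0.6332 0.3663 0.6819
    outer loop
      vertex 7.0 26.1 0.0
      vertex 0.0 14.0 0.0
      vertex 14.0 14.0 13.0
    endloop
  endfacet
  facet normal -0.6332 -0.3663 0.6819
    outer loop
      vertex 0.0 14.0 0.0
      vertex 7.0 1.9 0.0
      vertex 14.0 14.0 13.0
    endloop
  endfacet
  facet normal 0.0000 -0.7320 0.6813
    outer loop
      vertex 7.0 1.9 0.0
      vertex 21.0 1.9 0.0
      vertex 14.0 14.0 13.0
    endloop
  endfacet
  facet normal 0.6332 -0.3663 0.6819
    outer loop
      vertex 21.0 1.9 0.0
      vertex 28.0 14.0 0.0
      vertex 14.0 14.0 13.0
    endloop
  endfacet
endsolid part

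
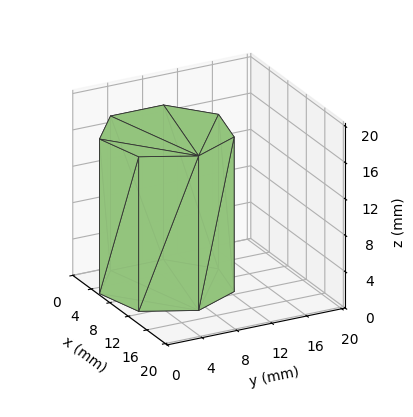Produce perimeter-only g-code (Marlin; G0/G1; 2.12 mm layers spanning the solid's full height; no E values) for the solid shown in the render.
Reading the render: the shape is a regular 7-sided prism (a cylinder approximated with 7 flat sides), circumscribed radius ≈ 7 mm, height ≈ 17 mm (dimensions read to the nearest mm from the axis ticks). For the g-code, the solid's height is divided into equal slices at the stated Δz and each level perimeter traced with G1 moves after a G0 lift.

; perimeter-only toolpath
G21 ; units = mm
G90 ; absolute positioning
G28 ; home
; layer 1
G0 Z2.12
G0 X14.00 Y7.00
G1 X11.36 Y12.47
G1 X5.44 Y13.82
G1 X0.69 Y10.04
G1 X0.69 Y3.96
G1 X5.44 Y0.18
G1 X11.36 Y1.53
G1 X14.00 Y7.00
; layer 2
G0 Z4.25
G0 X14.00 Y7.00
G1 X11.36 Y12.47
G1 X5.44 Y13.82
G1 X0.69 Y10.04
G1 X0.69 Y3.96
G1 X5.44 Y0.18
G1 X11.36 Y1.53
G1 X14.00 Y7.00
; layer 3
G0 Z6.38
G0 X14.00 Y7.00
G1 X11.36 Y12.47
G1 X5.44 Y13.82
G1 X0.69 Y10.04
G1 X0.69 Y3.96
G1 X5.44 Y0.18
G1 X11.36 Y1.53
G1 X14.00 Y7.00
; layer 4
G0 Z8.50
G0 X14.00 Y7.00
G1 X11.36 Y12.47
G1 X5.44 Y13.82
G1 X0.69 Y10.04
G1 X0.69 Y3.96
G1 X5.44 Y0.18
G1 X11.36 Y1.53
G1 X14.00 Y7.00
; layer 5
G0 Z10.62
G0 X14.00 Y7.00
G1 X11.36 Y12.47
G1 X5.44 Y13.82
G1 X0.69 Y10.04
G1 X0.69 Y3.96
G1 X5.44 Y0.18
G1 X11.36 Y1.53
G1 X14.00 Y7.00
; layer 6
G0 Z12.75
G0 X14.00 Y7.00
G1 X11.36 Y12.47
G1 X5.44 Y13.82
G1 X0.69 Y10.04
G1 X0.69 Y3.96
G1 X5.44 Y0.18
G1 X11.36 Y1.53
G1 X14.00 Y7.00
; layer 7
G0 Z14.88
G0 X14.00 Y7.00
G1 X11.36 Y12.47
G1 X5.44 Y13.82
G1 X0.69 Y10.04
G1 X0.69 Y3.96
G1 X5.44 Y0.18
G1 X11.36 Y1.53
G1 X14.00 Y7.00
; layer 8
G0 Z17.00
G0 X14.00 Y7.00
G1 X11.36 Y12.47
G1 X5.44 Y13.82
G1 X0.69 Y10.04
G1 X0.69 Y3.96
G1 X5.44 Y0.18
G1 X11.36 Y1.53
G1 X14.00 Y7.00
M2 ; end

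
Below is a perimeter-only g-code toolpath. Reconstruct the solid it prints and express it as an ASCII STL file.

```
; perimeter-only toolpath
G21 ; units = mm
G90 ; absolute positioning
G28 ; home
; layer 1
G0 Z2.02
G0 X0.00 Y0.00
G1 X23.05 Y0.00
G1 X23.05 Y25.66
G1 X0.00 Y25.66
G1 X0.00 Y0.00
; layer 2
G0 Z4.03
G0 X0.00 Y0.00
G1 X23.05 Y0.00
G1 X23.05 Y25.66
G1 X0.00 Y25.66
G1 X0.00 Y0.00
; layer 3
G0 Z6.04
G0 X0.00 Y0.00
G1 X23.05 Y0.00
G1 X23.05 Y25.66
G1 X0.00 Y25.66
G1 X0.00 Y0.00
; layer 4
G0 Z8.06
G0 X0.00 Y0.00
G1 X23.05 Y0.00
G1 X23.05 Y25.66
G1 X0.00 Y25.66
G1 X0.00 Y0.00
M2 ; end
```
solid part
  facet normal 0.0000 0.0000 -1.0000
    outer loop
      vertex 23.05 25.66 0.00
      vertex 23.05 0.00 0.00
      vertex 0.00 0.00 0.00
    endloop
  endfacet
  facet normal 0.0000 0.0000 -1.0000
    outer loop
      vertex 0.00 25.66 0.00
      vertex 23.05 25.66 0.00
      vertex 0.00 0.00 0.00
    endloop
  endfacet
  facet normal 0.0000 0.0000 1.0000
    outer loop
      vertex 0.00 0.00 8.06
      vertex 23.05 0.00 8.06
      vertex 23.05 25.66 8.06
    endloop
  endfacet
  facet normal 0.0000 0.0000 1.0000
    outer loop
      vertex 0.00 0.00 8.06
      vertex 23.05 25.66 8.06
      vertex 0.00 25.66 8.06
    endloop
  endfacet
  facet normal 0.0000 -1.0000 0.0000
    outer loop
      vertex 0.00 0.00 0.00
      vertex 23.05 0.00 0.00
      vertex 23.05 0.00 8.06
    endloop
  endfacet
  facet normal 0.0000 -1.0000 0.0000
    outer loop
      vertex 0.00 0.00 0.00
      vertex 23.05 0.00 8.06
      vertex 0.00 0.00 8.06
    endloop
  endfacet
  facet normal 0.0000 1.0000 0.0000
    outer loop
      vertex 23.05 25.66 8.06
      vertex 23.05 25.66 0.00
      vertex 0.00 25.66 0.00
    endloop
  endfacet
  facet normal 0.0000 1.0000 0.0000
    outer loop
      vertex 0.00 25.66 8.06
      vertex 23.05 25.66 8.06
      vertex 0.00 25.66 0.00
    endloop
  endfacet
  facet normal -1.0000 0.0000 0.0000
    outer loop
      vertex 0.00 25.66 8.06
      vertex 0.00 25.66 0.00
      vertex 0.00 0.00 0.00
    endloop
  endfacet
  facet normal -1.0000 0.0000 0.0000
    outer loop
      vertex 0.00 0.00 8.06
      vertex 0.00 25.66 8.06
      vertex 0.00 0.00 0.00
    endloop
  endfacet
  facet normal 1.0000 0.0000 0.0000
    outer loop
      vertex 23.05 0.00 0.00
      vertex 23.05 25.66 0.00
      vertex 23.05 25.66 8.06
    endloop
  endfacet
  facet normal 1.0000 0.0000 0.0000
    outer loop
      vertex 23.05 0.00 0.00
      vertex 23.05 25.66 8.06
      vertex 23.05 0.00 8.06
    endloop
  endfacet
endsolid part

The G0 Z moves step by Δz≈2.02 mm. Every layer's G1 loop is the same polygon, so the solid is a straight extrusion of it from z=0 to z≈8.06. Closing with flat bottom and top caps and triangulating gives 12 facets — a rectangular box, roughly 23.1 × 25.7 mm footprint and 8.06 mm tall.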